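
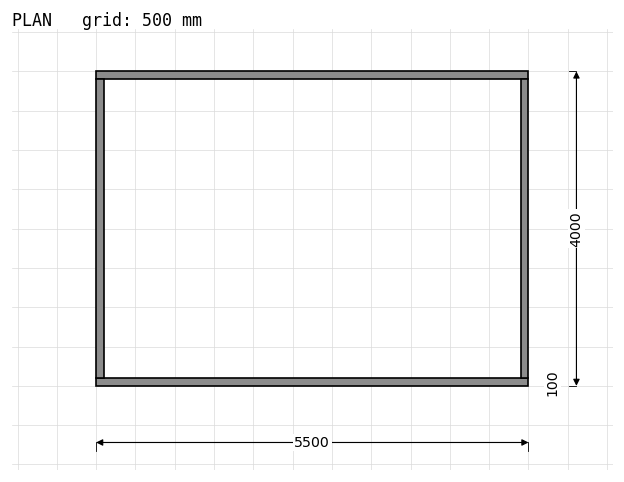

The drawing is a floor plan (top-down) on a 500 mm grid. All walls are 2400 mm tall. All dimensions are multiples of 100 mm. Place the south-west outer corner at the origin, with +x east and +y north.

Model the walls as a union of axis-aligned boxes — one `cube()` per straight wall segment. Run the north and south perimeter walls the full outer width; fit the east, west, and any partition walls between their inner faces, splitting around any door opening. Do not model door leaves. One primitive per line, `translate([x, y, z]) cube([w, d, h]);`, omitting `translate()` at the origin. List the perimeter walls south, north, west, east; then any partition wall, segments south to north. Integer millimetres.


cube([5500, 100, 2400]);
translate([0, 3900, 0]) cube([5500, 100, 2400]);
translate([0, 100, 0]) cube([100, 3800, 2400]);
translate([5400, 100, 0]) cube([100, 3800, 2400]);


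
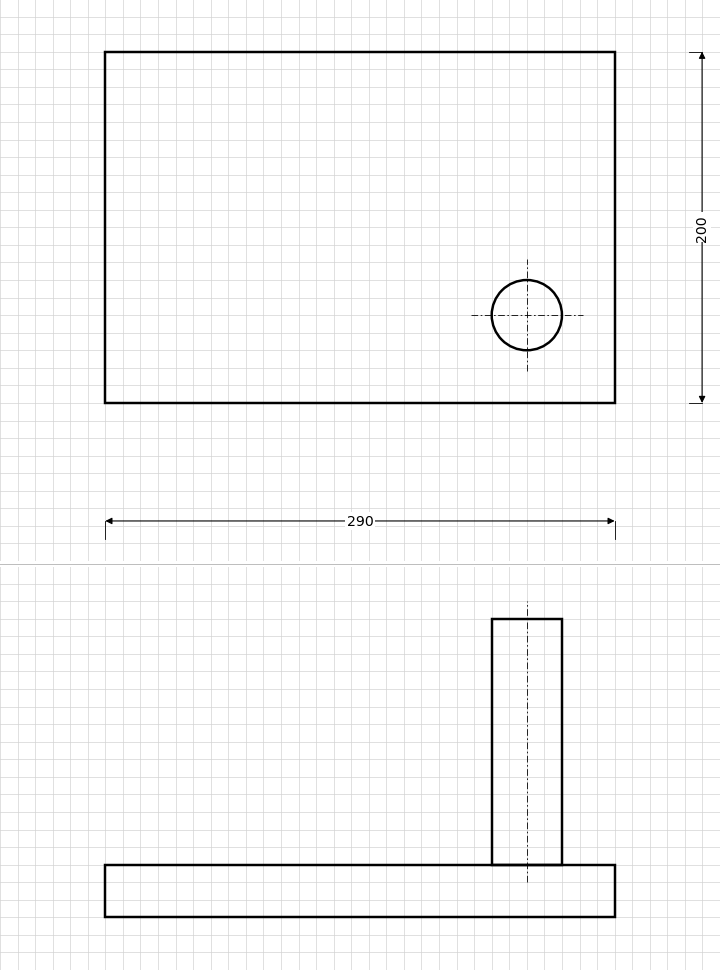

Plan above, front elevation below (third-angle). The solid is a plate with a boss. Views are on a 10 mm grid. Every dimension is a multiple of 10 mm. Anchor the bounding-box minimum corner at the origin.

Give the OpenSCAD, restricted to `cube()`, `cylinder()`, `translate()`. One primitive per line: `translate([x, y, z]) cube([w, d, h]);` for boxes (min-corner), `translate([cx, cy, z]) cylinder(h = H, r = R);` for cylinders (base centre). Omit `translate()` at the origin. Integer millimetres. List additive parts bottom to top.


cube([290, 200, 30]);
translate([240, 50, 30]) cylinder(h = 140, r = 20);


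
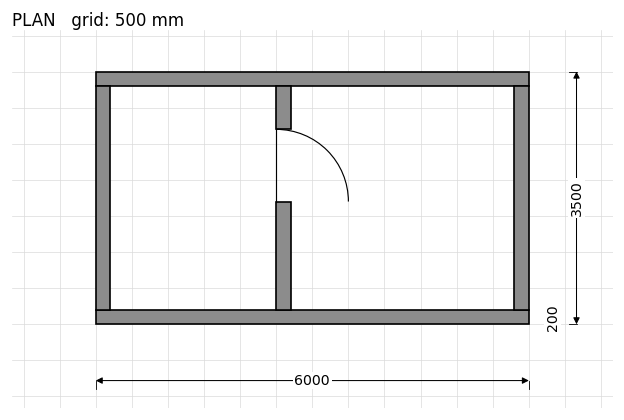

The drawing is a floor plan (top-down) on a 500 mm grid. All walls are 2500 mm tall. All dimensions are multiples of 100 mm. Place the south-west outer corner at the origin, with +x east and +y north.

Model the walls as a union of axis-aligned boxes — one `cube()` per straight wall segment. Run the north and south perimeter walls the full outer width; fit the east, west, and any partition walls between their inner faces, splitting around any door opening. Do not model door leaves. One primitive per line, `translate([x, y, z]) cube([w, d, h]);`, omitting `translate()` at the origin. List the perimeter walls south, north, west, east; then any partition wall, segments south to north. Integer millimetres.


cube([6000, 200, 2500]);
translate([0, 3300, 0]) cube([6000, 200, 2500]);
translate([0, 200, 0]) cube([200, 3100, 2500]);
translate([5800, 200, 0]) cube([200, 3100, 2500]);
translate([2500, 200, 0]) cube([200, 1500, 2500]);
translate([2500, 2700, 0]) cube([200, 600, 2500]);


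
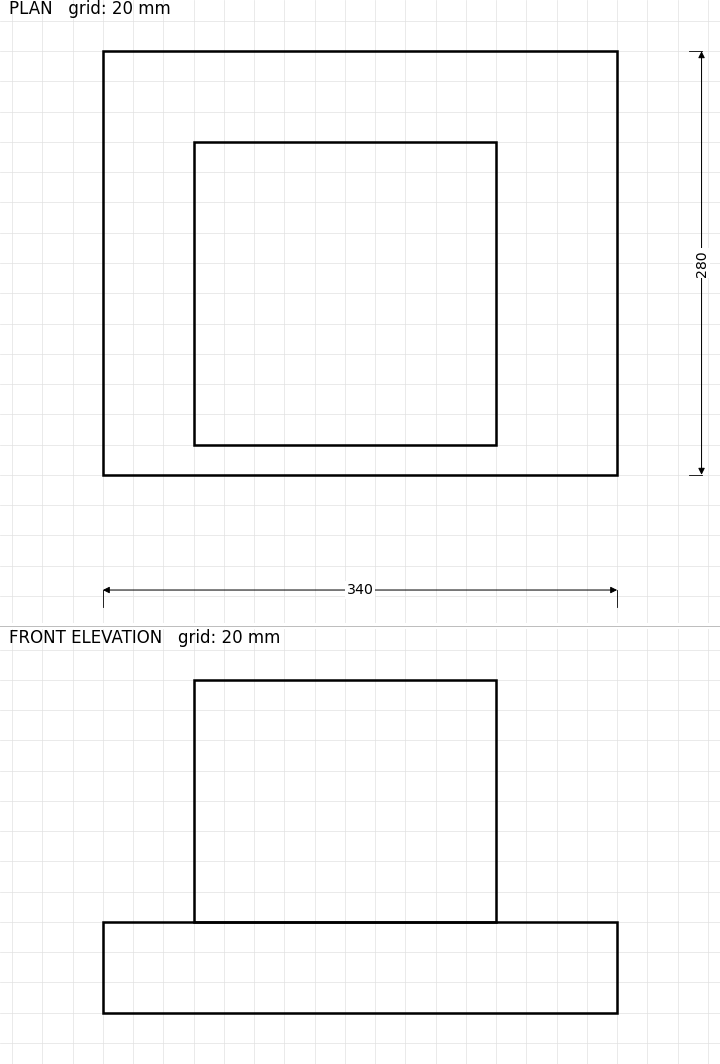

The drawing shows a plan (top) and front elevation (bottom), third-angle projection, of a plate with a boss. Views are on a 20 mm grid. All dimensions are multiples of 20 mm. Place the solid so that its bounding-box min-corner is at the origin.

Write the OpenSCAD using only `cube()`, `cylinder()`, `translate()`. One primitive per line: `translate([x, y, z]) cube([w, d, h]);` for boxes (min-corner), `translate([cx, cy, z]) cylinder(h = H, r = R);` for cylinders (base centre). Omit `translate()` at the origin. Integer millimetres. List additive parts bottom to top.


cube([340, 280, 60]);
translate([60, 20, 60]) cube([200, 200, 160]);


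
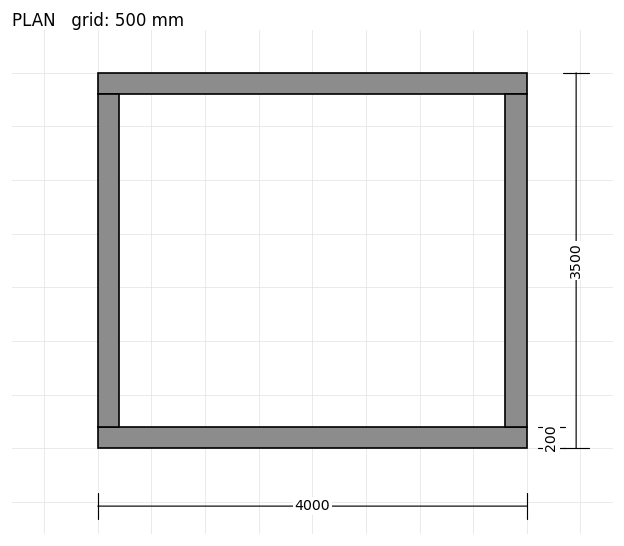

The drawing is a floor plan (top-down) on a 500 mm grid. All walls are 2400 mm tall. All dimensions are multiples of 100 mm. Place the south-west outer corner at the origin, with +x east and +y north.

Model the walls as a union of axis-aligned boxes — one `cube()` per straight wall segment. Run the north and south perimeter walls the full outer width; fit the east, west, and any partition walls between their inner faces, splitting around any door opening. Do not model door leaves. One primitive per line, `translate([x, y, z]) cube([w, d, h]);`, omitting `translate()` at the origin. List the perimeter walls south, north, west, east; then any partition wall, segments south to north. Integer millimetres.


cube([4000, 200, 2400]);
translate([0, 3300, 0]) cube([4000, 200, 2400]);
translate([0, 200, 0]) cube([200, 3100, 2400]);
translate([3800, 200, 0]) cube([200, 3100, 2400]);


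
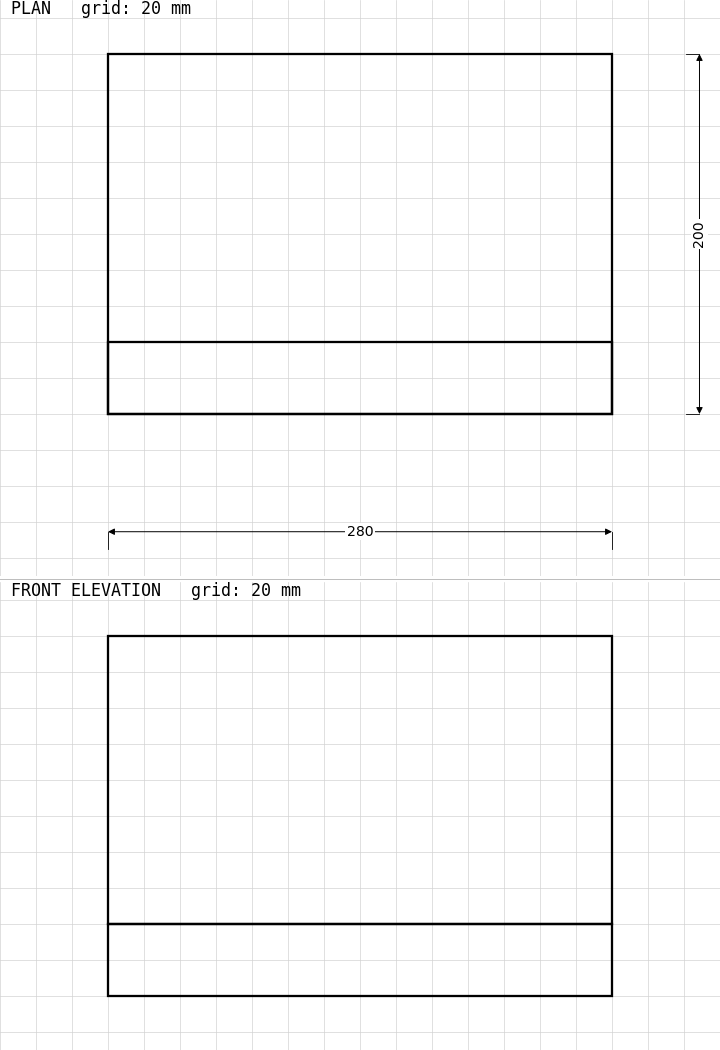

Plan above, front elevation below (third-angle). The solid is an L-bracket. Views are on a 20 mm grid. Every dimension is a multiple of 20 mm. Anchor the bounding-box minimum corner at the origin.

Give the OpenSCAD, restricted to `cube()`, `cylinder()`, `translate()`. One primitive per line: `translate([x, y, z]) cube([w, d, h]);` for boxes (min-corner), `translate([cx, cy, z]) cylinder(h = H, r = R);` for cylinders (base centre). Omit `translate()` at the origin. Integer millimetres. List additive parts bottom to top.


cube([280, 200, 40]);
translate([0, 0, 40]) cube([280, 40, 160]);


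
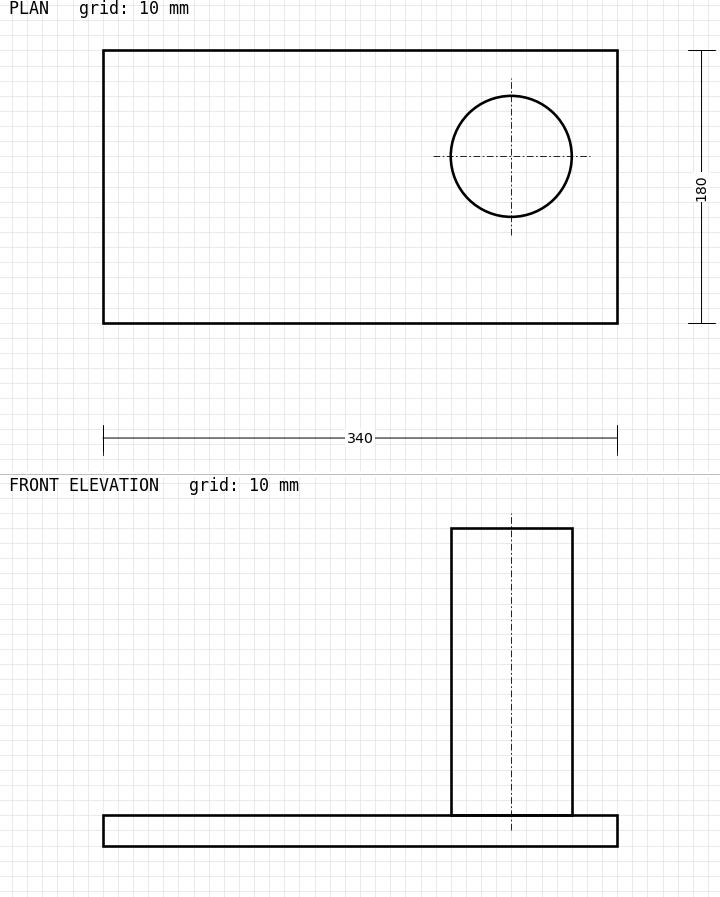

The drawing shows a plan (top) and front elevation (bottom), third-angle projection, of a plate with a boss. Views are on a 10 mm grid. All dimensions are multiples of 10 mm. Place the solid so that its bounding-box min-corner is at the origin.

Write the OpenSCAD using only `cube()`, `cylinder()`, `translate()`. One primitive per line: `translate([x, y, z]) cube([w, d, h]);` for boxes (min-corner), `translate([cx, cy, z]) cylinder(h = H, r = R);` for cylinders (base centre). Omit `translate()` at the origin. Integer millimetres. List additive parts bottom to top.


cube([340, 180, 20]);
translate([270, 110, 20]) cylinder(h = 190, r = 40);


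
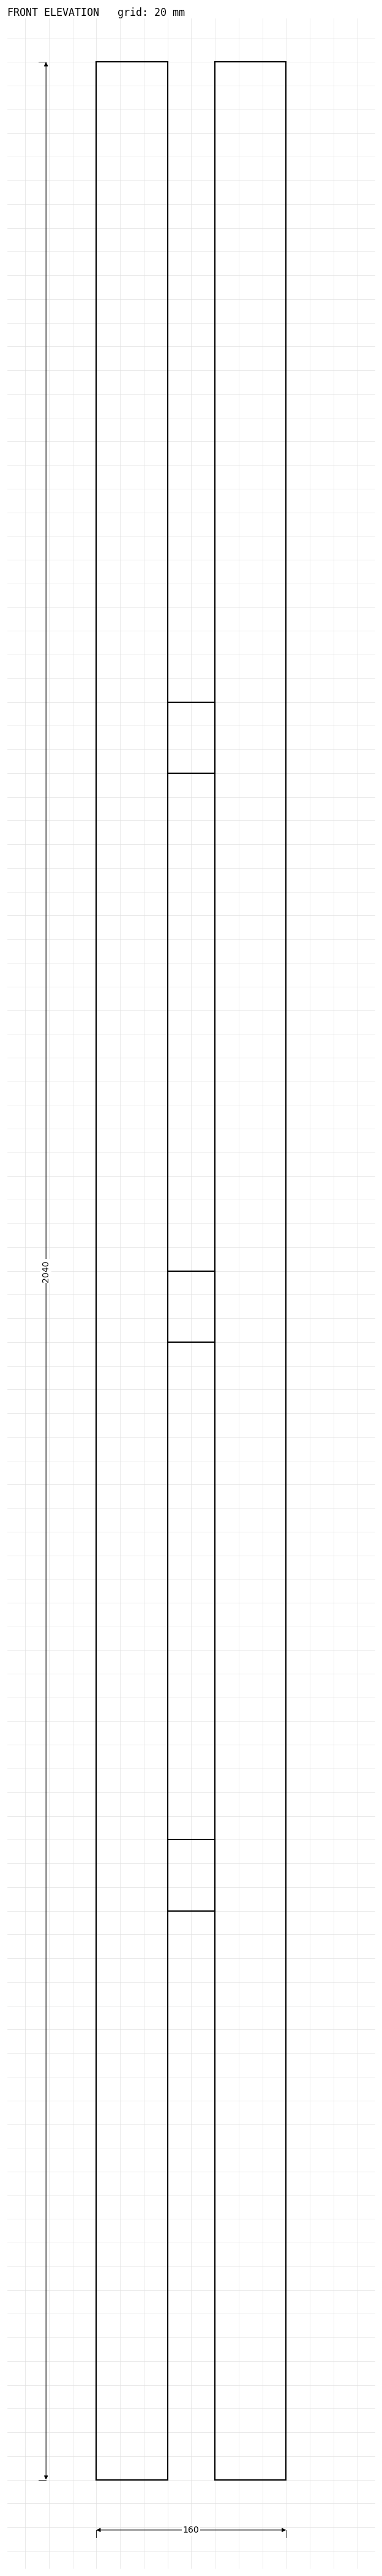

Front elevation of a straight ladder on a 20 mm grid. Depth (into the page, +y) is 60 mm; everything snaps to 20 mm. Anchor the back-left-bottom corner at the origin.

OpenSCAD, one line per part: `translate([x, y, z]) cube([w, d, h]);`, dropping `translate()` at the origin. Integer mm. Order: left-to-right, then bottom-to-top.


cube([60, 60, 2040]);
translate([60, 0, 480]) cube([40, 60, 60]);
translate([60, 0, 960]) cube([40, 60, 60]);
translate([60, 0, 1440]) cube([40, 60, 60]);
translate([100, 0, 0]) cube([60, 60, 2040]);


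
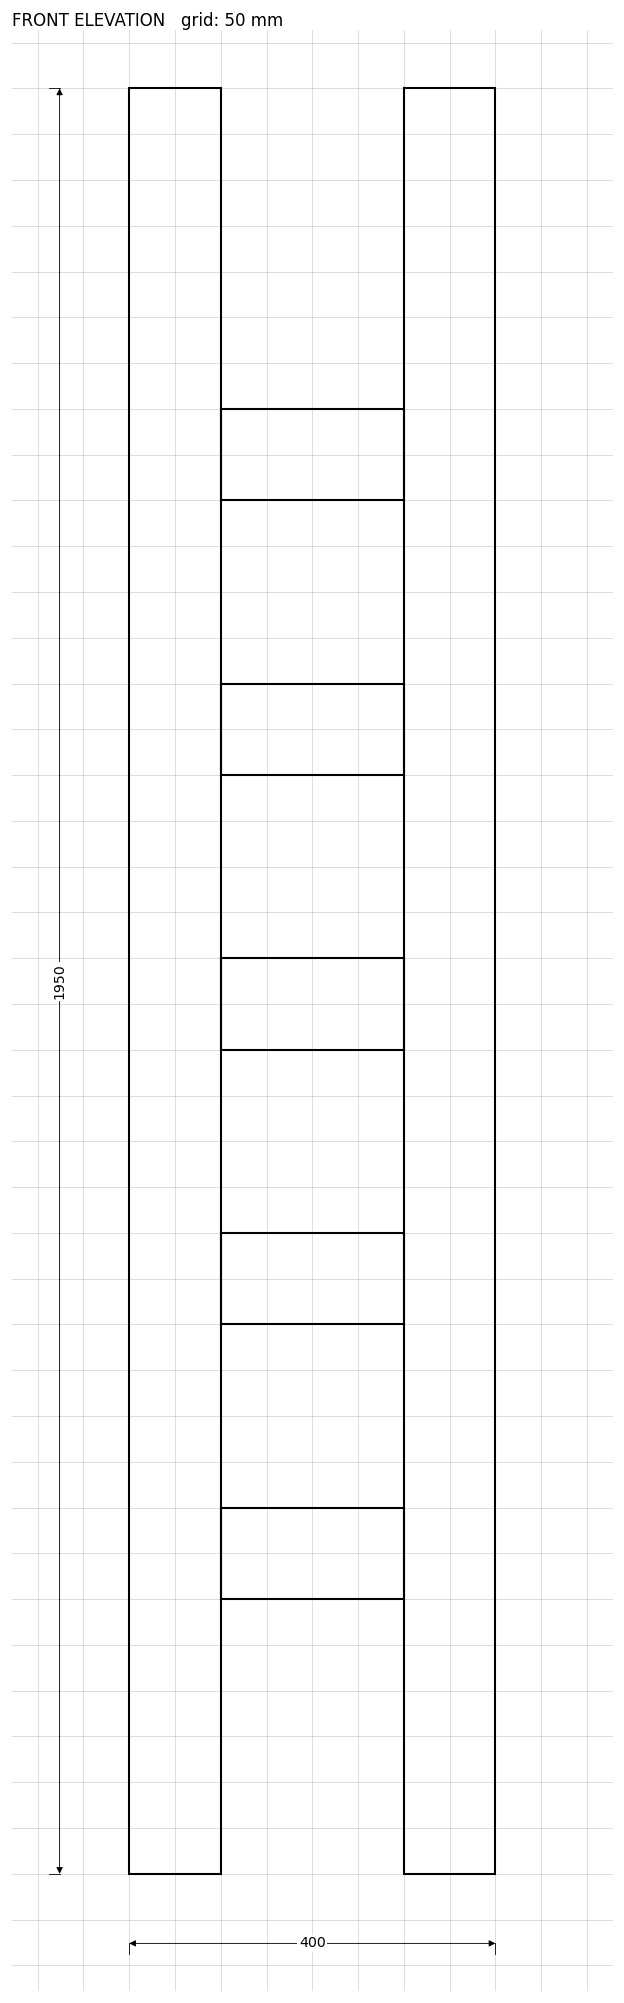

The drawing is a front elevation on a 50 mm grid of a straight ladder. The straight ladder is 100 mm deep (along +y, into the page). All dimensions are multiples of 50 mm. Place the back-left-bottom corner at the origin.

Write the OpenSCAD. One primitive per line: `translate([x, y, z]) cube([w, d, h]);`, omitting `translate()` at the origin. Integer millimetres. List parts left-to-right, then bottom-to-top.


cube([100, 100, 1950]);
translate([100, 0, 300]) cube([200, 100, 100]);
translate([100, 0, 600]) cube([200, 100, 100]);
translate([100, 0, 900]) cube([200, 100, 100]);
translate([100, 0, 1200]) cube([200, 100, 100]);
translate([100, 0, 1500]) cube([200, 100, 100]);
translate([300, 0, 0]) cube([100, 100, 1950]);


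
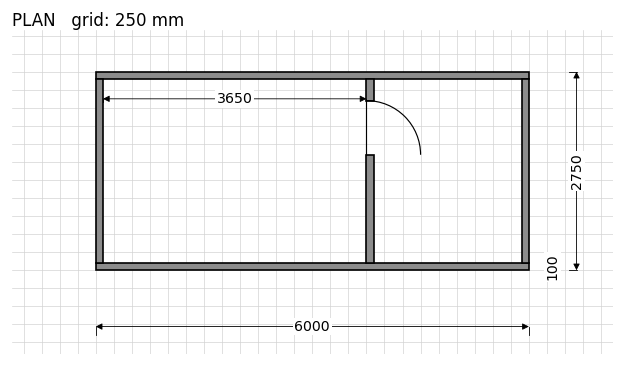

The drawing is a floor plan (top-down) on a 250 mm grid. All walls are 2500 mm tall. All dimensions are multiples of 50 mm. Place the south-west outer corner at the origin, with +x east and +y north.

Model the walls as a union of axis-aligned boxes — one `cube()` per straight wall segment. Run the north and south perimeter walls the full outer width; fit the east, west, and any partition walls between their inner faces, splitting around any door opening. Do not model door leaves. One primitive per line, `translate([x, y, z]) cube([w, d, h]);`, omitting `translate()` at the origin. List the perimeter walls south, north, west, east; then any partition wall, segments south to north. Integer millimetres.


cube([6000, 100, 2500]);
translate([0, 2650, 0]) cube([6000, 100, 2500]);
translate([0, 100, 0]) cube([100, 2550, 2500]);
translate([5900, 100, 0]) cube([100, 2550, 2500]);
translate([3750, 100, 0]) cube([100, 1500, 2500]);
translate([3750, 2350, 0]) cube([100, 300, 2500]);


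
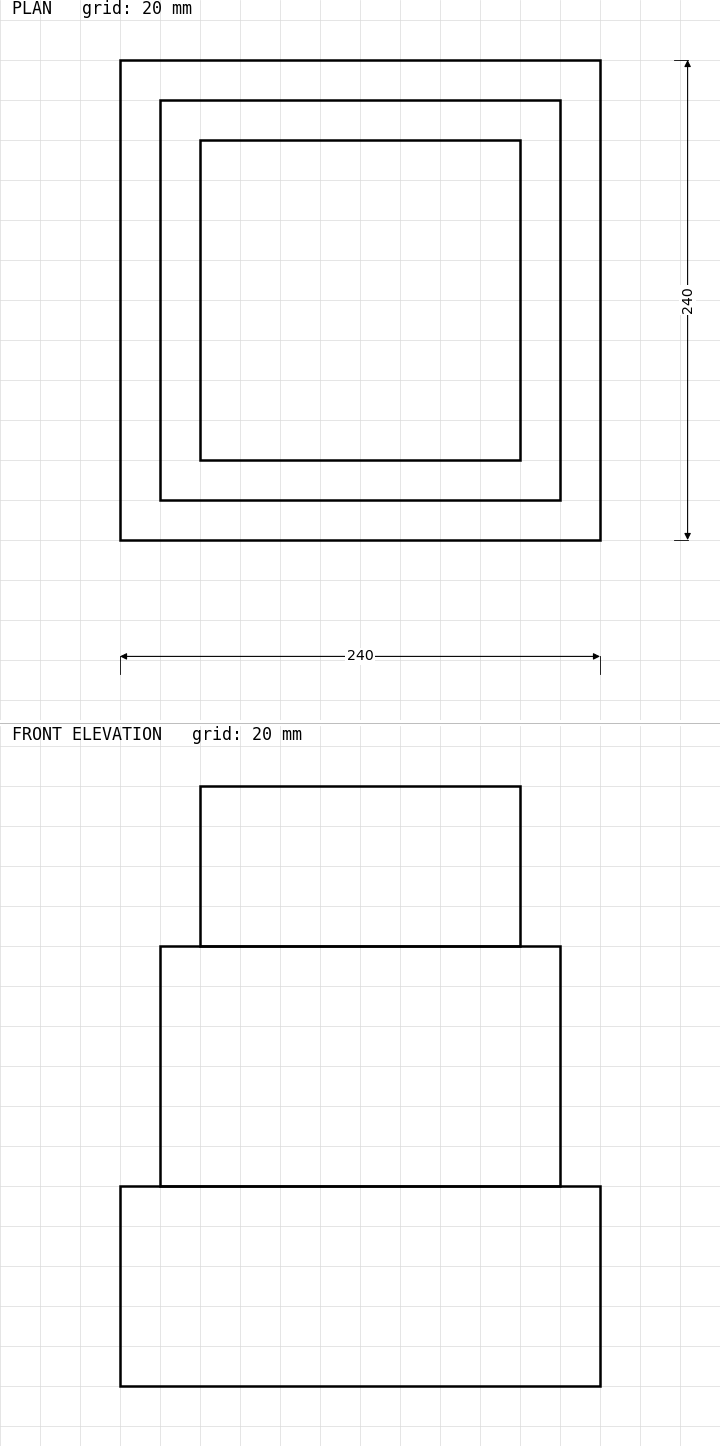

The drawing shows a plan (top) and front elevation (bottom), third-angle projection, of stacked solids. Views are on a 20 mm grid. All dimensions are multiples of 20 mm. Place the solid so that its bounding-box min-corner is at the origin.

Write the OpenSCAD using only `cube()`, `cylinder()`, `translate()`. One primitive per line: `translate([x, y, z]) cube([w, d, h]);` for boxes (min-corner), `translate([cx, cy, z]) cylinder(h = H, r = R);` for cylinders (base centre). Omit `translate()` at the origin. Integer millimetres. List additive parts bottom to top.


cube([240, 240, 100]);
translate([20, 20, 100]) cube([200, 200, 120]);
translate([40, 40, 220]) cube([160, 160, 80]);


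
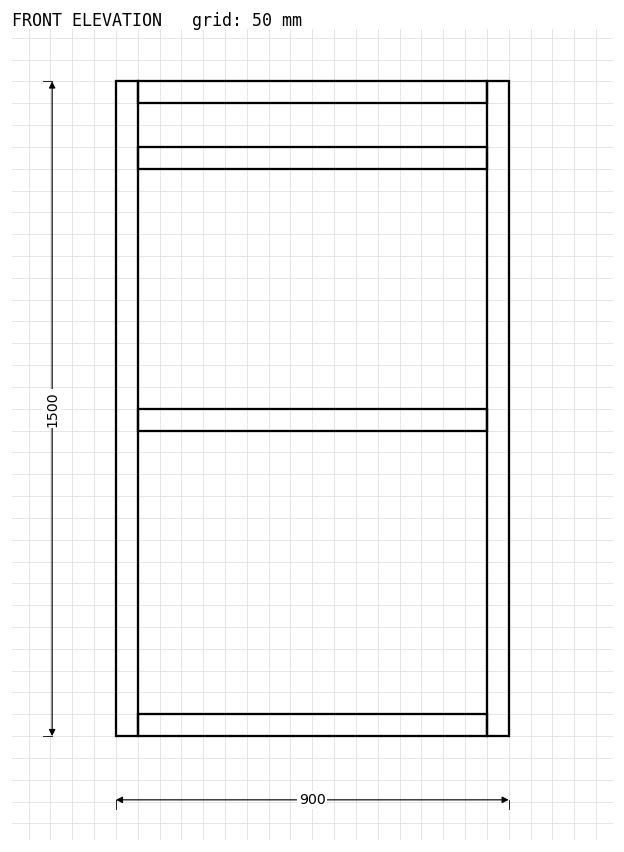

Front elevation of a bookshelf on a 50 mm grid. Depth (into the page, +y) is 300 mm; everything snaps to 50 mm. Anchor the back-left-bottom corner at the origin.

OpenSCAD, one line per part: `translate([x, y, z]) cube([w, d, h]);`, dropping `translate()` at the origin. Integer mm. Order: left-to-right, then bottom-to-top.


cube([50, 300, 1500]);
translate([50, 0, 0]) cube([800, 300, 50]);
translate([50, 0, 700]) cube([800, 300, 50]);
translate([50, 0, 1300]) cube([800, 300, 50]);
translate([50, 0, 1450]) cube([800, 300, 50]);
translate([850, 0, 0]) cube([50, 300, 1500]);


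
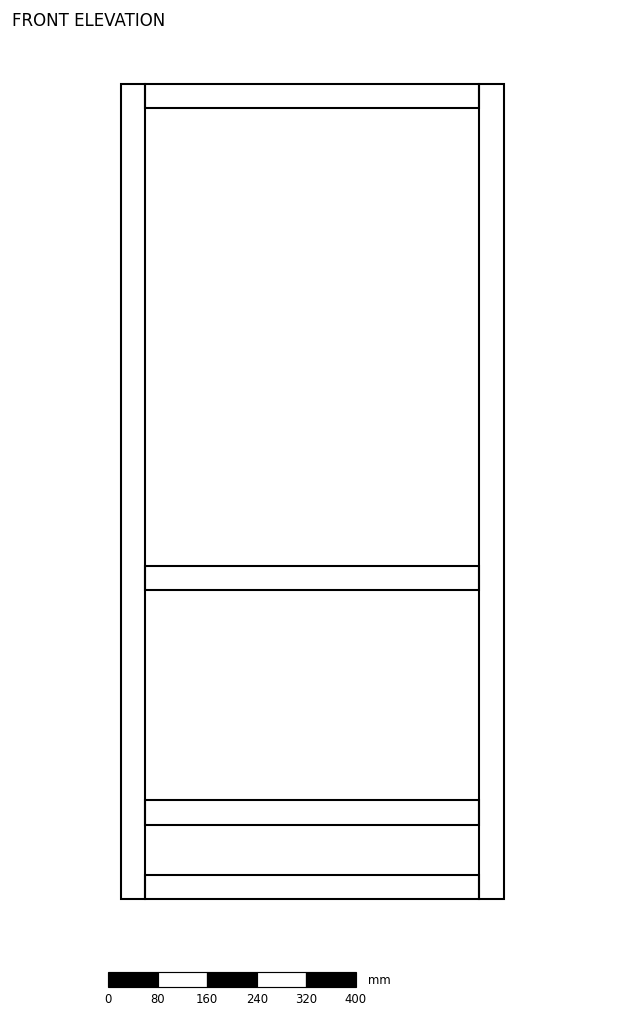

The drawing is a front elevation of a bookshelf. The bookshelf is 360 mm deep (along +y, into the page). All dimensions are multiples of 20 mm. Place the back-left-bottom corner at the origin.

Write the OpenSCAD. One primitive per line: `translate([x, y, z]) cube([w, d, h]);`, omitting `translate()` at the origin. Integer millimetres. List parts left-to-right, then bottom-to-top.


cube([40, 360, 1320]);
translate([40, 0, 0]) cube([540, 360, 40]);
translate([40, 0, 120]) cube([540, 360, 40]);
translate([40, 0, 500]) cube([540, 360, 40]);
translate([40, 0, 1280]) cube([540, 360, 40]);
translate([580, 0, 0]) cube([40, 360, 1320]);


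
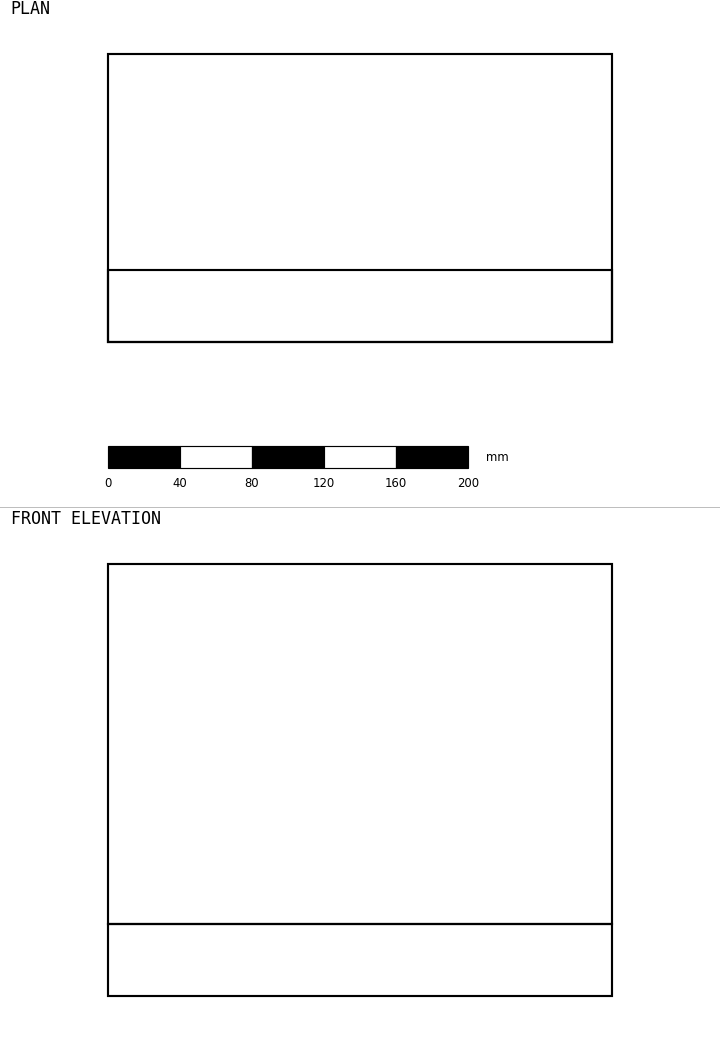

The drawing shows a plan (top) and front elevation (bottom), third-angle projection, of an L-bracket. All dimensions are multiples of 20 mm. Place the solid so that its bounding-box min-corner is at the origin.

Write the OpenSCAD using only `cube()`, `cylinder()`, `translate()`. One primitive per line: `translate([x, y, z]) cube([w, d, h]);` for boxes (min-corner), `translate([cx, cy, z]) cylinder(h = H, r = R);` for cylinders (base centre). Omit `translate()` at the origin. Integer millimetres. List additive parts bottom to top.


cube([280, 160, 40]);
translate([0, 0, 40]) cube([280, 40, 200]);


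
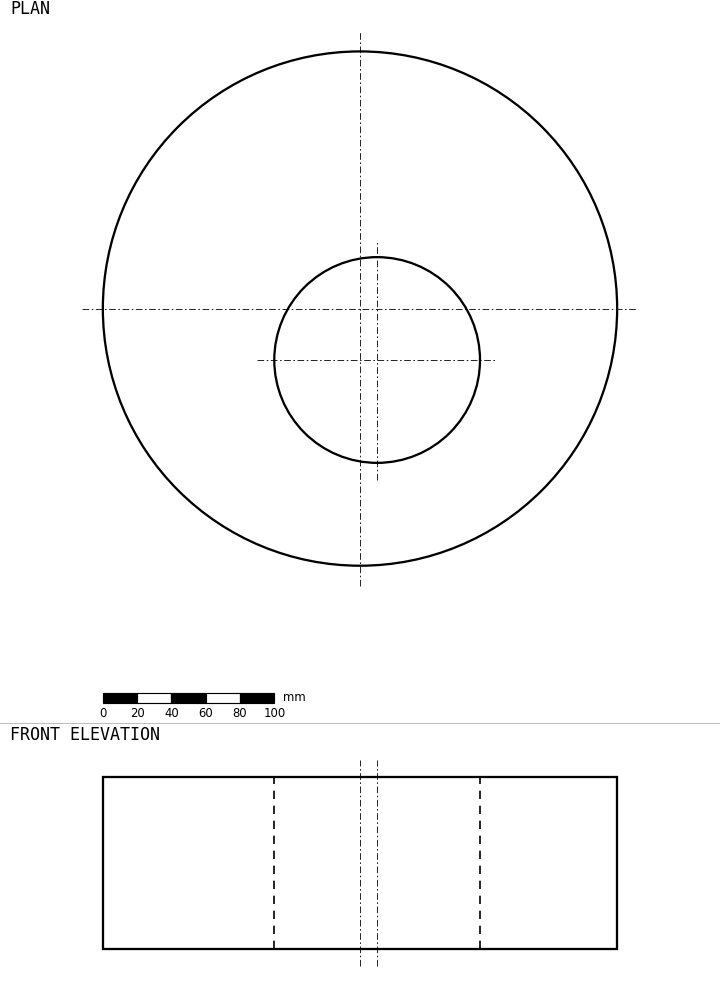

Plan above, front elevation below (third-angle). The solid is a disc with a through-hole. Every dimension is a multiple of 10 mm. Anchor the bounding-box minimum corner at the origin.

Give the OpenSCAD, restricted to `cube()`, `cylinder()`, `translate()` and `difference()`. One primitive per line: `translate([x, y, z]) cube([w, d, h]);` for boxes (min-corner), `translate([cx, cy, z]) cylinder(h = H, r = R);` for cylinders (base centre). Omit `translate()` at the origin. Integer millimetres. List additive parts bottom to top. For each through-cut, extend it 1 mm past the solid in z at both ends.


difference() {
  translate([150, 150, 0]) cylinder(h = 100, r = 150);
  translate([160, 120, -1]) cylinder(h = 102, r = 60);
}


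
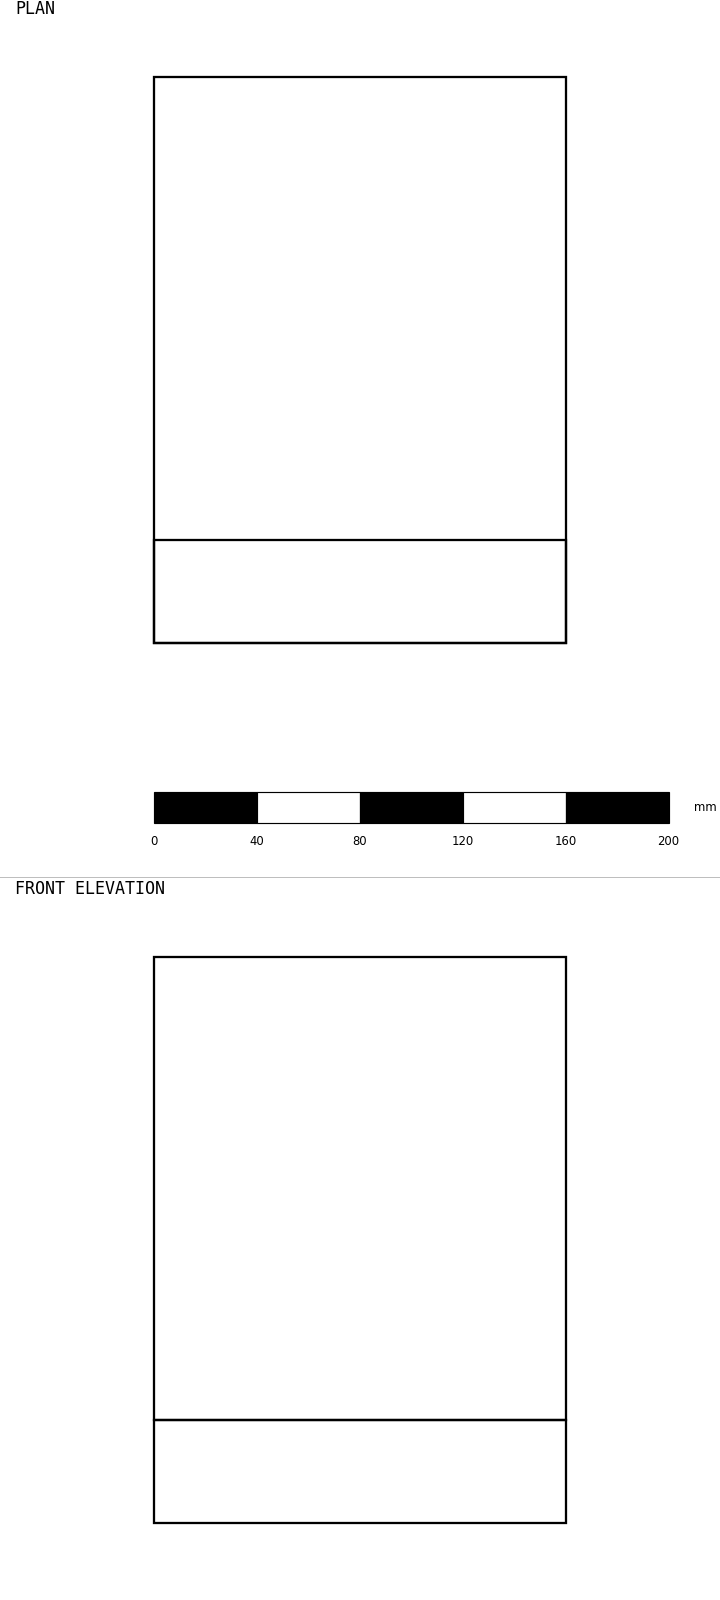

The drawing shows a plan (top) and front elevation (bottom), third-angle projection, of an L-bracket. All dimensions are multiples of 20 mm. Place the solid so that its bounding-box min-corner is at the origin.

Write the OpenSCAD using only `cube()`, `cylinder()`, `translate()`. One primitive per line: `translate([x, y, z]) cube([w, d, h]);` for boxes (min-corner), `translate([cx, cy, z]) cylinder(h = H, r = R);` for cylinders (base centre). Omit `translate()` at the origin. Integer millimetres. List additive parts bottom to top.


cube([160, 220, 40]);
translate([0, 0, 40]) cube([160, 40, 180]);


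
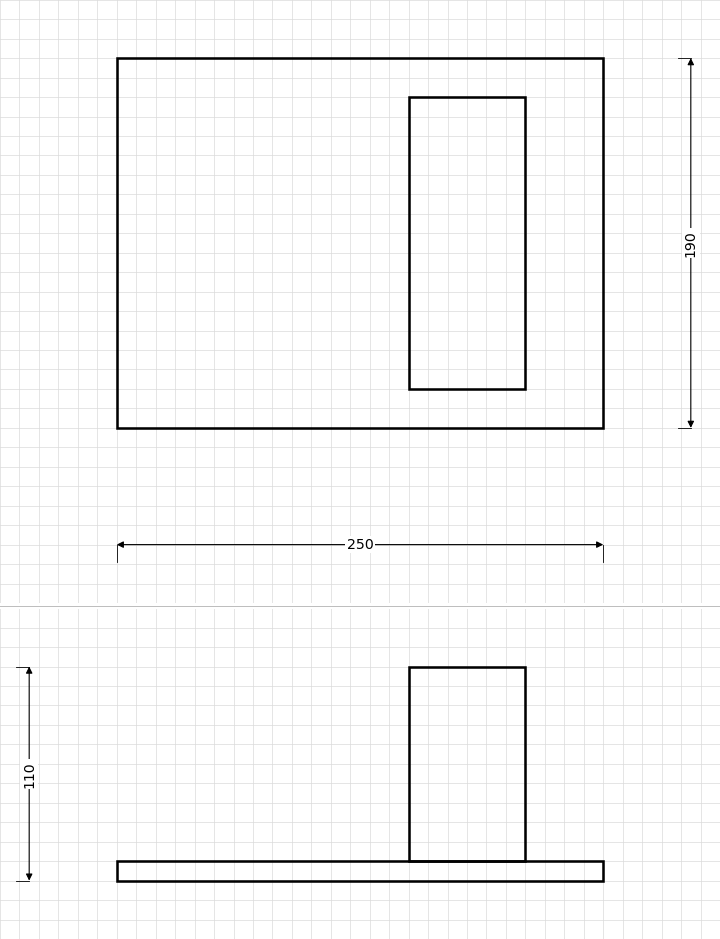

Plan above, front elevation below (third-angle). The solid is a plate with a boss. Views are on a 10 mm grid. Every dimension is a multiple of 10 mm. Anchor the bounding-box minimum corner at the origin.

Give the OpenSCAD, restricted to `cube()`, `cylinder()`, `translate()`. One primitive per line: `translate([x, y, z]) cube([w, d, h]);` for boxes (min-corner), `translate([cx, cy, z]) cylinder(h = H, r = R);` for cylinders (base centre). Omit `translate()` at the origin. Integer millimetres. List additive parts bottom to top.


cube([250, 190, 10]);
translate([150, 20, 10]) cube([60, 150, 100]);


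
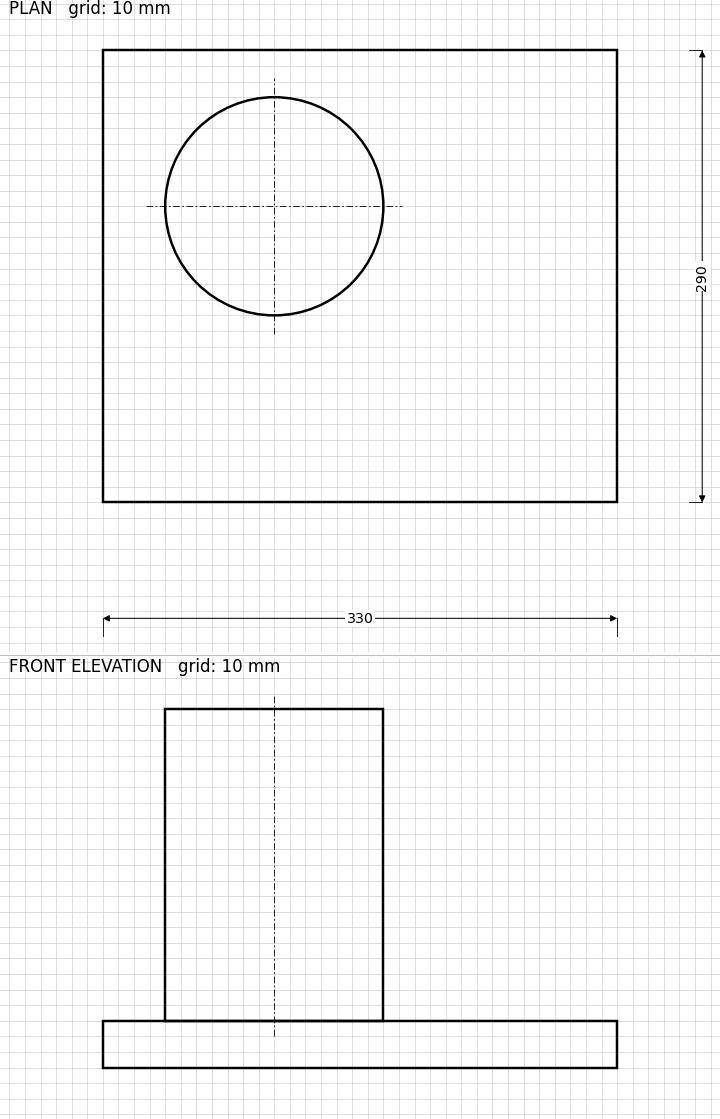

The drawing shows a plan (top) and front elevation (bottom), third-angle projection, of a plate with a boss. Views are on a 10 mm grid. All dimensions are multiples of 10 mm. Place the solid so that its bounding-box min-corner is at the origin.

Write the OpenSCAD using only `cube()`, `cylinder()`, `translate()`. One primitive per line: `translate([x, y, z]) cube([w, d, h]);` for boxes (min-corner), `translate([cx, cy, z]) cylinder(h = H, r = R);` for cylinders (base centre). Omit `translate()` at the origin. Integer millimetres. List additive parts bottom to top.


cube([330, 290, 30]);
translate([110, 190, 30]) cylinder(h = 200, r = 70);


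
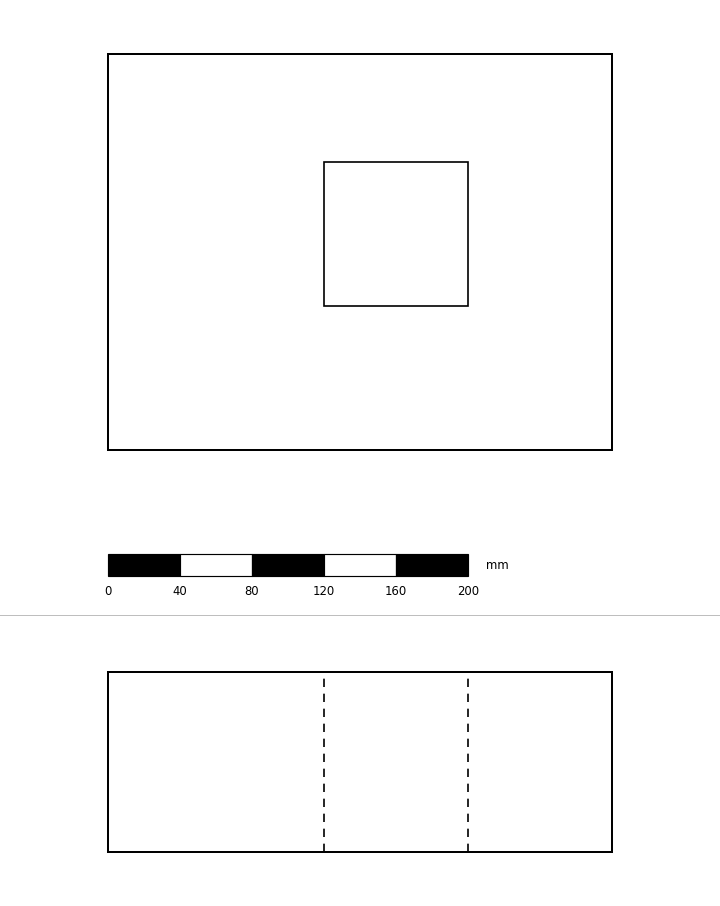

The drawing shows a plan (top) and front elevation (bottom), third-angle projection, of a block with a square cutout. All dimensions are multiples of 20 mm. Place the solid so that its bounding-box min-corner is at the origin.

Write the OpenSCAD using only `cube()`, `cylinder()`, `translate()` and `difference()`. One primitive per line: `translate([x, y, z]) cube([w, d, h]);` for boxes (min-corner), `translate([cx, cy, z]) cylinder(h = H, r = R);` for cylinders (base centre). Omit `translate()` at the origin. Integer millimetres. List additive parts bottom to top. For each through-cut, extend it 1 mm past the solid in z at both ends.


difference() {
  cube([280, 220, 100]);
  translate([120, 80, -1]) cube([80, 80, 102]);
}


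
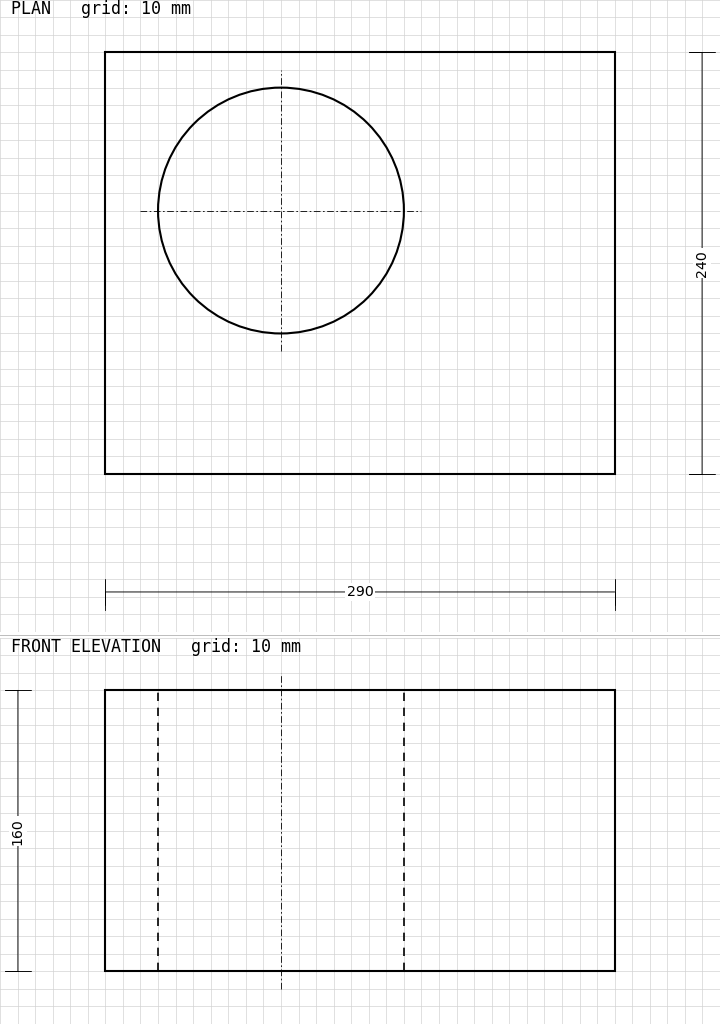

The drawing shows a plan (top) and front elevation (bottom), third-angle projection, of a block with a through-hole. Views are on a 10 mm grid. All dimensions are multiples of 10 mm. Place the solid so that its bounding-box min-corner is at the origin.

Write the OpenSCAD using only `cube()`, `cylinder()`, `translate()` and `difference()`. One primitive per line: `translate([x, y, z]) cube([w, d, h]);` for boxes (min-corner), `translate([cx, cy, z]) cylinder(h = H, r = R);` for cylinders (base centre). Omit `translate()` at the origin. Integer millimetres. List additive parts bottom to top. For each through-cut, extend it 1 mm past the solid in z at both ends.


difference() {
  cube([290, 240, 160]);
  translate([100, 150, -1]) cylinder(h = 162, r = 70);
}


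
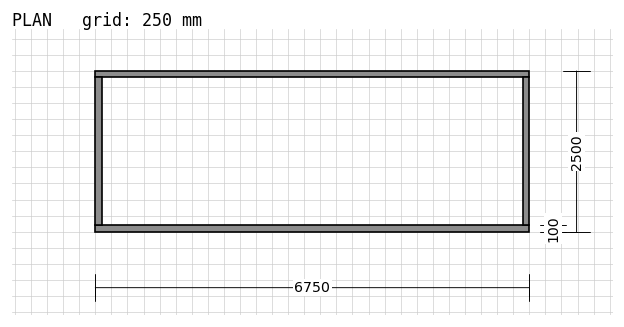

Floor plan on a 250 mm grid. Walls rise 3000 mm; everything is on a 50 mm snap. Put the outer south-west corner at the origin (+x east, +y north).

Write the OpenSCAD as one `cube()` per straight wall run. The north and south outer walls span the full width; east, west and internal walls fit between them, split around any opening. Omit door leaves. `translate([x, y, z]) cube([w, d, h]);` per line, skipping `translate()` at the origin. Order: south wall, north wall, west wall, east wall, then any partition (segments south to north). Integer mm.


cube([6750, 100, 3000]);
translate([0, 2400, 0]) cube([6750, 100, 3000]);
translate([0, 100, 0]) cube([100, 2300, 3000]);
translate([6650, 100, 0]) cube([100, 2300, 3000]);


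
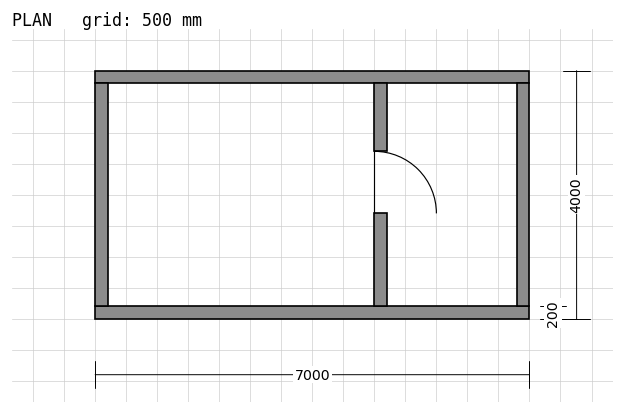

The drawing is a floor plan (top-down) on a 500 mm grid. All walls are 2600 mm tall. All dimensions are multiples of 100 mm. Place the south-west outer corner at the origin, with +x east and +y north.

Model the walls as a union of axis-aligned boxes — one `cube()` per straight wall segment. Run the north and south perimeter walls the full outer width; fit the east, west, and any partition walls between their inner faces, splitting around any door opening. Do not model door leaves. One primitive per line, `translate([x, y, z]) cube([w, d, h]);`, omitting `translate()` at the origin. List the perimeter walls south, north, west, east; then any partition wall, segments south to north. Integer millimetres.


cube([7000, 200, 2600]);
translate([0, 3800, 0]) cube([7000, 200, 2600]);
translate([0, 200, 0]) cube([200, 3600, 2600]);
translate([6800, 200, 0]) cube([200, 3600, 2600]);
translate([4500, 200, 0]) cube([200, 1500, 2600]);
translate([4500, 2700, 0]) cube([200, 1100, 2600]);


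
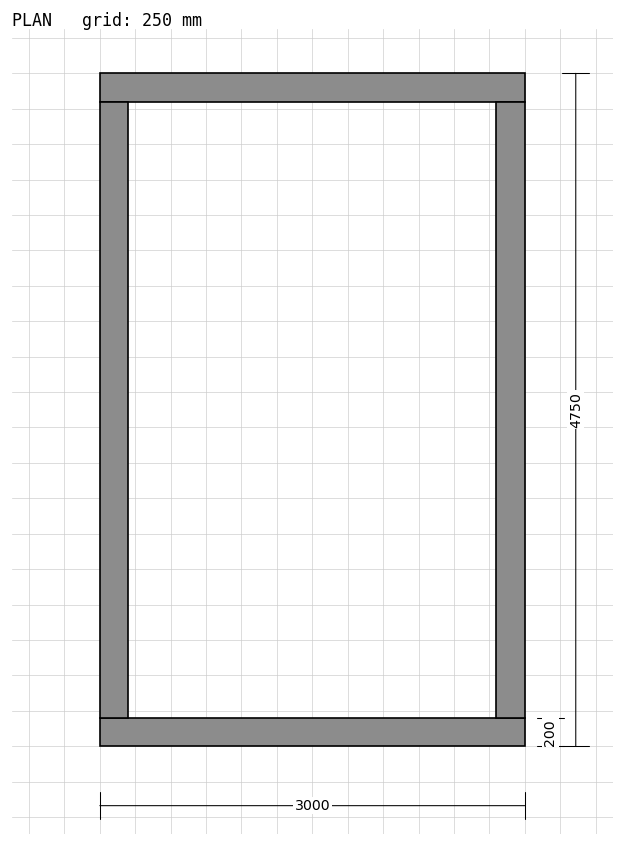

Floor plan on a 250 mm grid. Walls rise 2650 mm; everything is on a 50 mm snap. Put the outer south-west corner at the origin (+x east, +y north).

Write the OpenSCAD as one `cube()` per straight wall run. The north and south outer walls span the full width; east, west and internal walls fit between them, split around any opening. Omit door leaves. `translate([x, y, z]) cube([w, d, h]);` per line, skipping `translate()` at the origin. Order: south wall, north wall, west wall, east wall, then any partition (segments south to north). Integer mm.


cube([3000, 200, 2650]);
translate([0, 4550, 0]) cube([3000, 200, 2650]);
translate([0, 200, 0]) cube([200, 4350, 2650]);
translate([2800, 200, 0]) cube([200, 4350, 2650]);


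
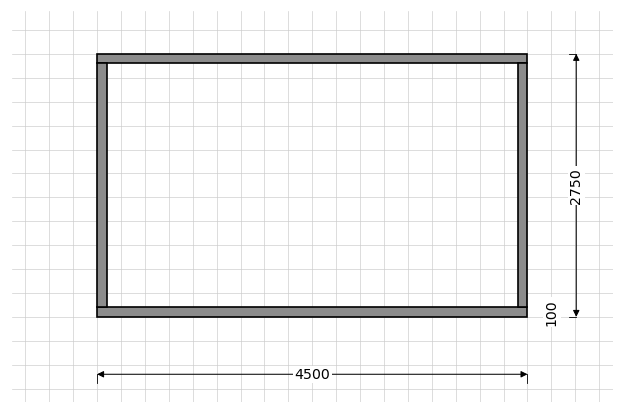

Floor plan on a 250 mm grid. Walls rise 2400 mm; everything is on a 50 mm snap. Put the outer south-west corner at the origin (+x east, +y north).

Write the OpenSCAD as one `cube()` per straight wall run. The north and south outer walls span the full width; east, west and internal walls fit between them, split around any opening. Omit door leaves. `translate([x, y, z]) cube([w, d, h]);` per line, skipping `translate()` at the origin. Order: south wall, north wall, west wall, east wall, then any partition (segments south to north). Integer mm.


cube([4500, 100, 2400]);
translate([0, 2650, 0]) cube([4500, 100, 2400]);
translate([0, 100, 0]) cube([100, 2550, 2400]);
translate([4400, 100, 0]) cube([100, 2550, 2400]);


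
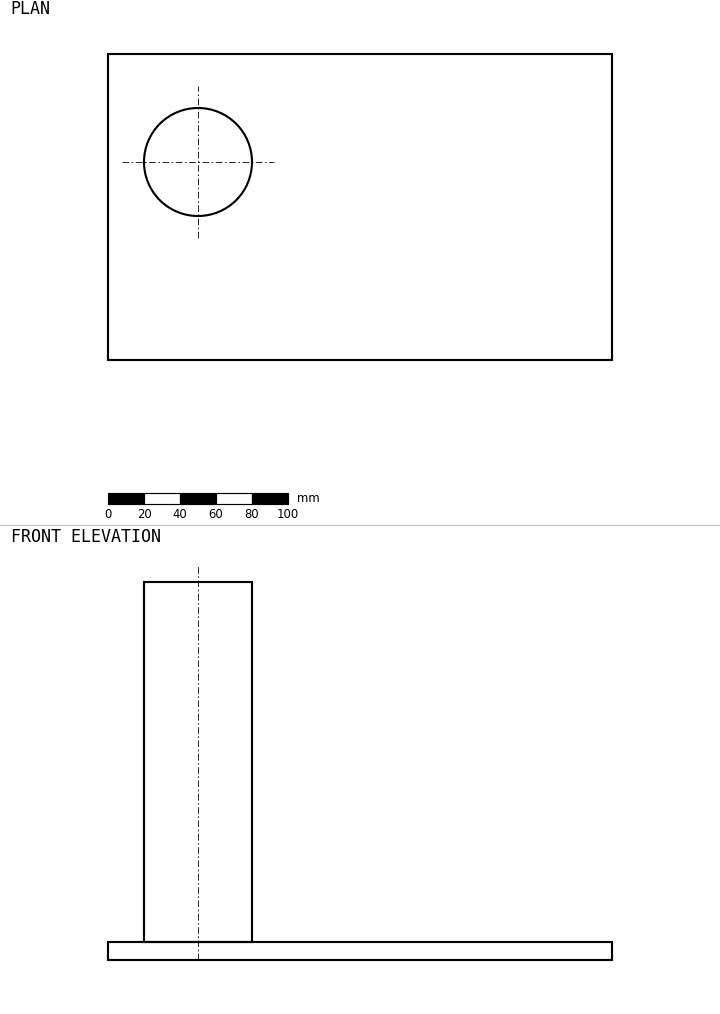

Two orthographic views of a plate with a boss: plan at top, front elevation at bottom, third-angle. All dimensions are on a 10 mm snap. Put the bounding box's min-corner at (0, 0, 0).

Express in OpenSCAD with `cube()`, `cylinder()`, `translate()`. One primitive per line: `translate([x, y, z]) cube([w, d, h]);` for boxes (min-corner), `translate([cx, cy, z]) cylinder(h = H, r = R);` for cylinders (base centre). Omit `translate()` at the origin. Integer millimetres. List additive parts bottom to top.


cube([280, 170, 10]);
translate([50, 110, 10]) cylinder(h = 200, r = 30);


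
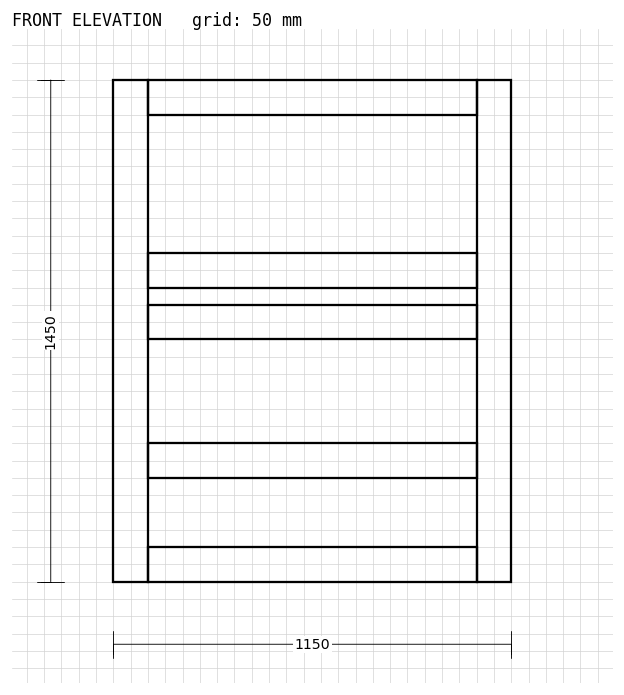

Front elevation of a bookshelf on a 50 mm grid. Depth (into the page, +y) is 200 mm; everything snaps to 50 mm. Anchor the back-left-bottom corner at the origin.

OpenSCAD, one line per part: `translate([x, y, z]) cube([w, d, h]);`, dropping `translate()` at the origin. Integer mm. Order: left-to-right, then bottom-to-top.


cube([100, 200, 1450]);
translate([100, 0, 0]) cube([950, 200, 100]);
translate([100, 0, 300]) cube([950, 200, 100]);
translate([100, 0, 700]) cube([950, 200, 100]);
translate([100, 0, 850]) cube([950, 200, 100]);
translate([100, 0, 1350]) cube([950, 200, 100]);
translate([1050, 0, 0]) cube([100, 200, 1450]);


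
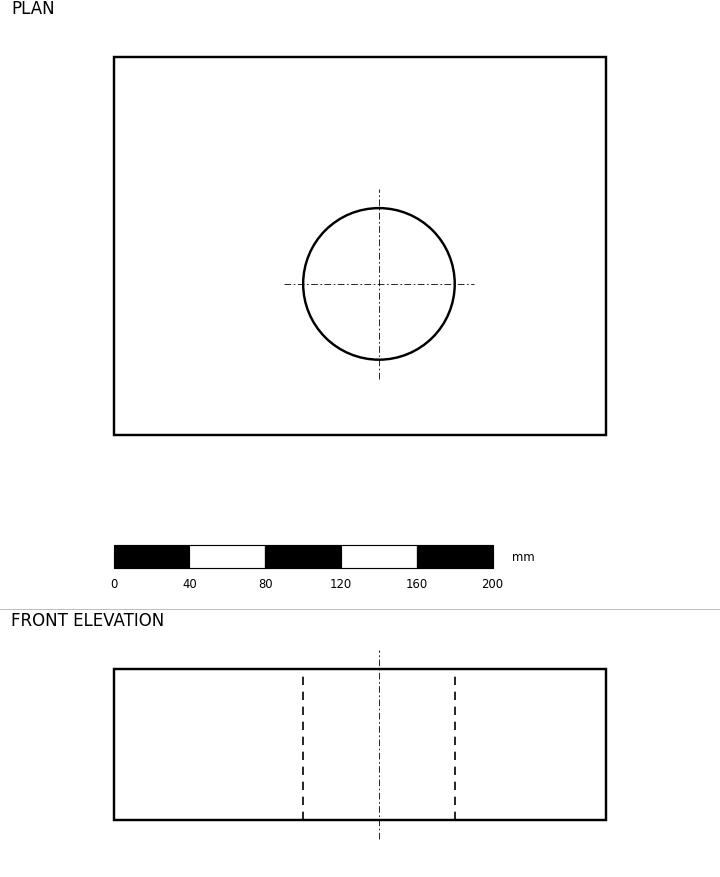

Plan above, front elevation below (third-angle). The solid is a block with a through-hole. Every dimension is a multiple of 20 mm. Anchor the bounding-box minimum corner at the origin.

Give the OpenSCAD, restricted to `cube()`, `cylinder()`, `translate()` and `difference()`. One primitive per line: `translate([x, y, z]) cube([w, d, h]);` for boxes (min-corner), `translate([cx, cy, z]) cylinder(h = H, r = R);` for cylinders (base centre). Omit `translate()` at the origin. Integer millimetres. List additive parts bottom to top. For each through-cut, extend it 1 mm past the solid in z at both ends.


difference() {
  cube([260, 200, 80]);
  translate([140, 80, -1]) cylinder(h = 82, r = 40);
}


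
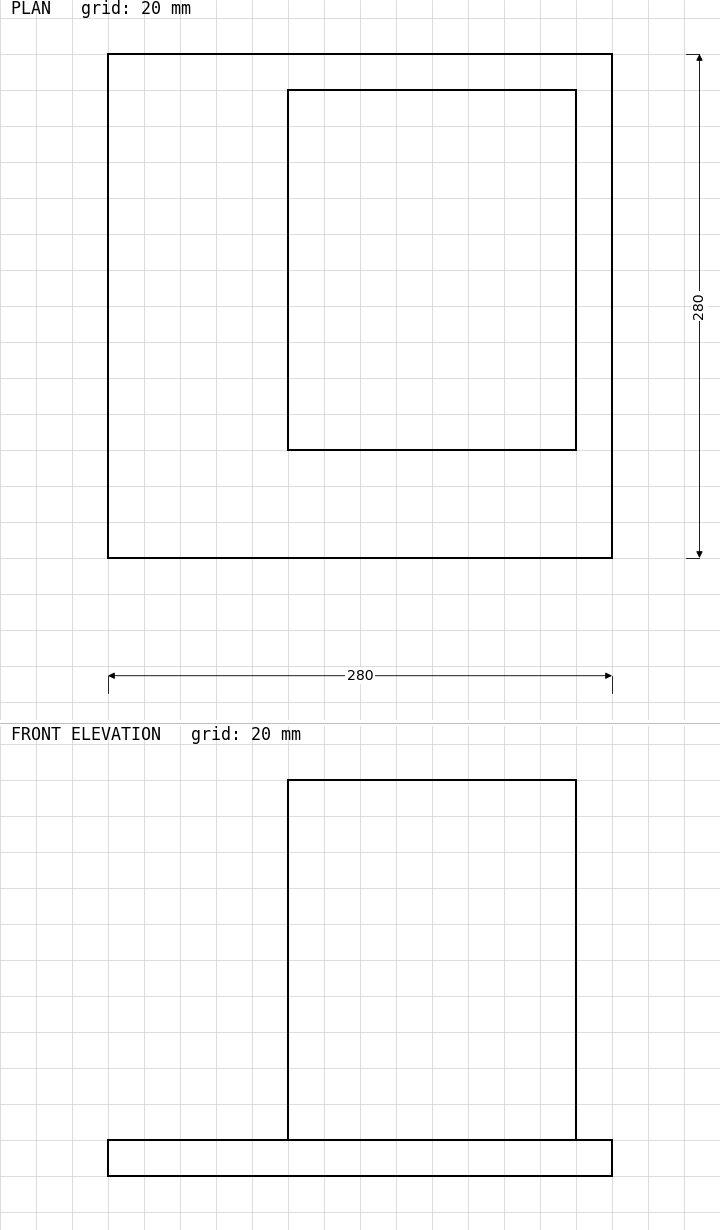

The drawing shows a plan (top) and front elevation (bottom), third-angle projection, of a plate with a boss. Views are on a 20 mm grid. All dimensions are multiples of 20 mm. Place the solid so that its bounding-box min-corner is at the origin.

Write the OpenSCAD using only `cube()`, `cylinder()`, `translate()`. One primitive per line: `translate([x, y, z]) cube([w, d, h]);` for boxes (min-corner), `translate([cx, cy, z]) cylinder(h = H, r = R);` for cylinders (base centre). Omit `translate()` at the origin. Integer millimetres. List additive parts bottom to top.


cube([280, 280, 20]);
translate([100, 60, 20]) cube([160, 200, 200]);


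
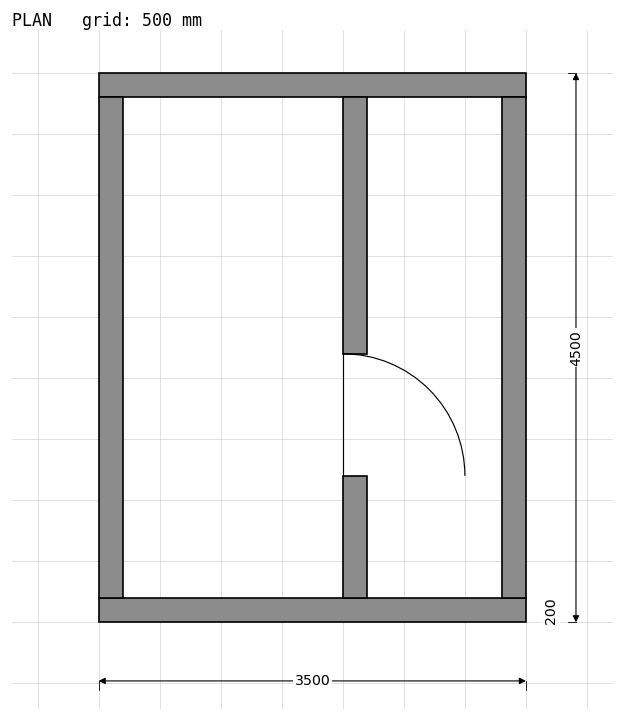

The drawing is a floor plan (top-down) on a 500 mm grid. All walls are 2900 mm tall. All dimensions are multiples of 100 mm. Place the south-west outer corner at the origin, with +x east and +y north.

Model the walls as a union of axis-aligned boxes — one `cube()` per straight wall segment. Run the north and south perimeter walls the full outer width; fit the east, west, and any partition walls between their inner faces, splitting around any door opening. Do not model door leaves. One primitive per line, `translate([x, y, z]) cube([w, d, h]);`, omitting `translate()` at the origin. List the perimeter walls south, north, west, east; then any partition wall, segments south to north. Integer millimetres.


cube([3500, 200, 2900]);
translate([0, 4300, 0]) cube([3500, 200, 2900]);
translate([0, 200, 0]) cube([200, 4100, 2900]);
translate([3300, 200, 0]) cube([200, 4100, 2900]);
translate([2000, 200, 0]) cube([200, 1000, 2900]);
translate([2000, 2200, 0]) cube([200, 2100, 2900]);


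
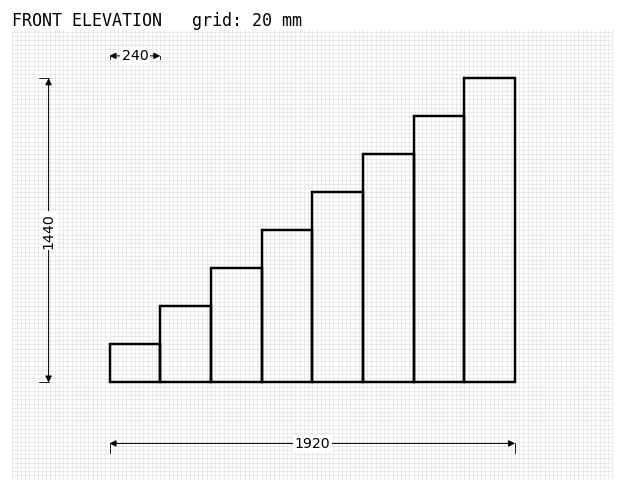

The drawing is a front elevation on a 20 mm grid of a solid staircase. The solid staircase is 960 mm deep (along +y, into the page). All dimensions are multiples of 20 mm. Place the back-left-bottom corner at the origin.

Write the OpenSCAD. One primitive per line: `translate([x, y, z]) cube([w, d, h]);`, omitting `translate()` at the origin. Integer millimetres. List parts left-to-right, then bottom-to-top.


cube([240, 960, 180]);
translate([240, 0, 0]) cube([240, 960, 360]);
translate([480, 0, 0]) cube([240, 960, 540]);
translate([720, 0, 0]) cube([240, 960, 720]);
translate([960, 0, 0]) cube([240, 960, 900]);
translate([1200, 0, 0]) cube([240, 960, 1080]);
translate([1440, 0, 0]) cube([240, 960, 1260]);
translate([1680, 0, 0]) cube([240, 960, 1440]);


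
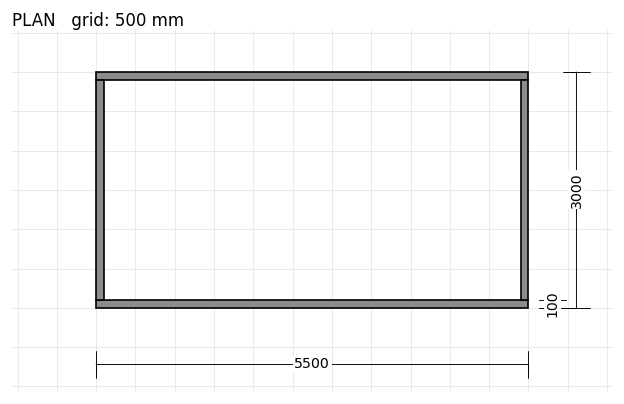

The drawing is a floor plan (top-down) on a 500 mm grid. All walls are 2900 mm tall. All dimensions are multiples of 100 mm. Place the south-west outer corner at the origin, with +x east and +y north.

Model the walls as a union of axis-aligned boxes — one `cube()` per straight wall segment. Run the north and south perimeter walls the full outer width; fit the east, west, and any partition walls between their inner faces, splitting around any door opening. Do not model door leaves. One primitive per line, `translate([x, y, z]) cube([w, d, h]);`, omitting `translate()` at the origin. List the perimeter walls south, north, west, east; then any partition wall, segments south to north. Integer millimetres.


cube([5500, 100, 2900]);
translate([0, 2900, 0]) cube([5500, 100, 2900]);
translate([0, 100, 0]) cube([100, 2800, 2900]);
translate([5400, 100, 0]) cube([100, 2800, 2900]);


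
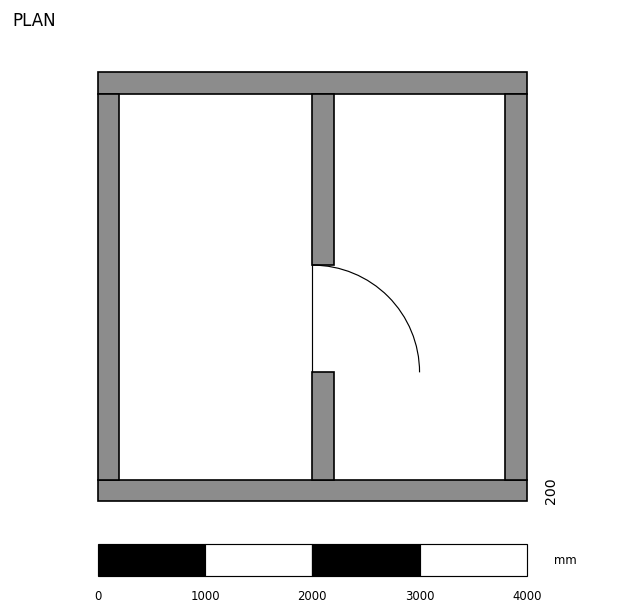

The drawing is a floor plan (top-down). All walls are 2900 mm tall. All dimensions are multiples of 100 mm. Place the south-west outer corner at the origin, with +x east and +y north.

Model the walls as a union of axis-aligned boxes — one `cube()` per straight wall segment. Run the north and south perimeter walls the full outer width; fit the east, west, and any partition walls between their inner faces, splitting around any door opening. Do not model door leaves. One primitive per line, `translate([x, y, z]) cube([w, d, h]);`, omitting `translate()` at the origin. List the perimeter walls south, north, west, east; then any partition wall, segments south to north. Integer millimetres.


cube([4000, 200, 2900]);
translate([0, 3800, 0]) cube([4000, 200, 2900]);
translate([0, 200, 0]) cube([200, 3600, 2900]);
translate([3800, 200, 0]) cube([200, 3600, 2900]);
translate([2000, 200, 0]) cube([200, 1000, 2900]);
translate([2000, 2200, 0]) cube([200, 1600, 2900]);


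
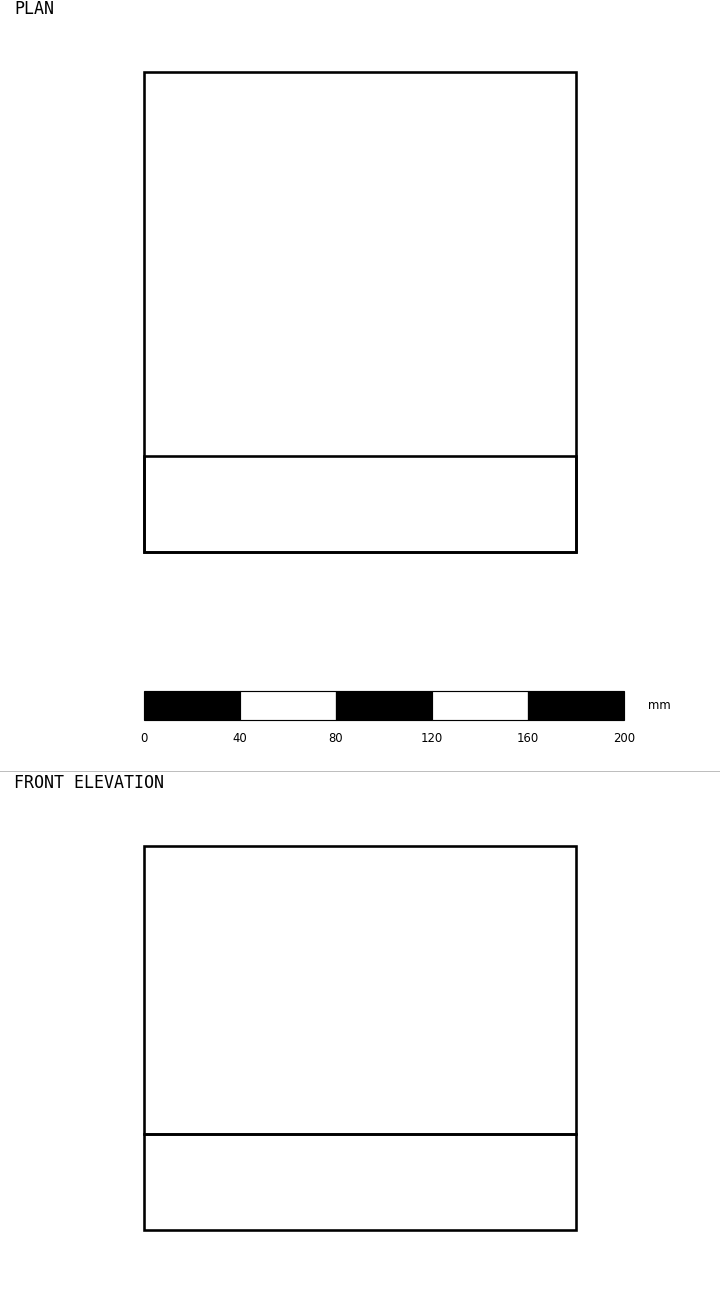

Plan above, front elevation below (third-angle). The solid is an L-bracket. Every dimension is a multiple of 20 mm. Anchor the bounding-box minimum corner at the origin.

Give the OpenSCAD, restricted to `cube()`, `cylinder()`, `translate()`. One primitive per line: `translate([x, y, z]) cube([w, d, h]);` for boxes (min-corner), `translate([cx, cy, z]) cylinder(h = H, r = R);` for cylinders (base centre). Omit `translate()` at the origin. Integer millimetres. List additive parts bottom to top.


cube([180, 200, 40]);
translate([0, 0, 40]) cube([180, 40, 120]);


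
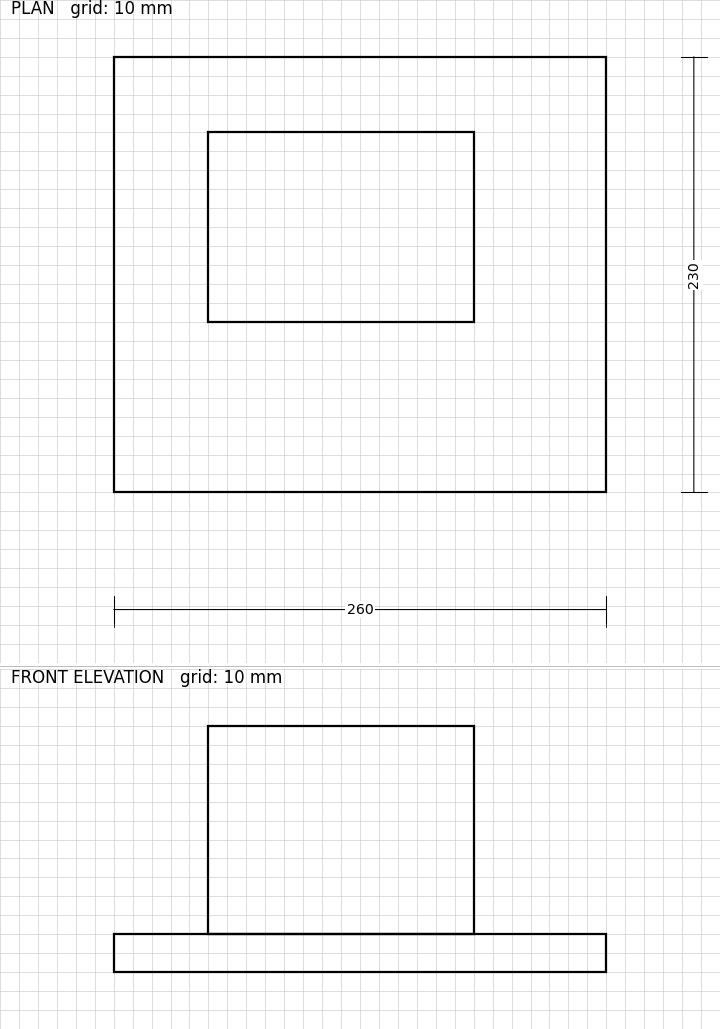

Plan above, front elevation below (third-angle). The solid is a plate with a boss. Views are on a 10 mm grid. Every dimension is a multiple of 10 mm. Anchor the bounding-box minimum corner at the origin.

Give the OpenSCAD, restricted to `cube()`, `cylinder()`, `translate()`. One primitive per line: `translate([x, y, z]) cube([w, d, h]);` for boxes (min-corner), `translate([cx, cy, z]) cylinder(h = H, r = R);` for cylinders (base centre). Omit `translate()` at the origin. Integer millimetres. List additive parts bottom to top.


cube([260, 230, 20]);
translate([50, 90, 20]) cube([140, 100, 110]);


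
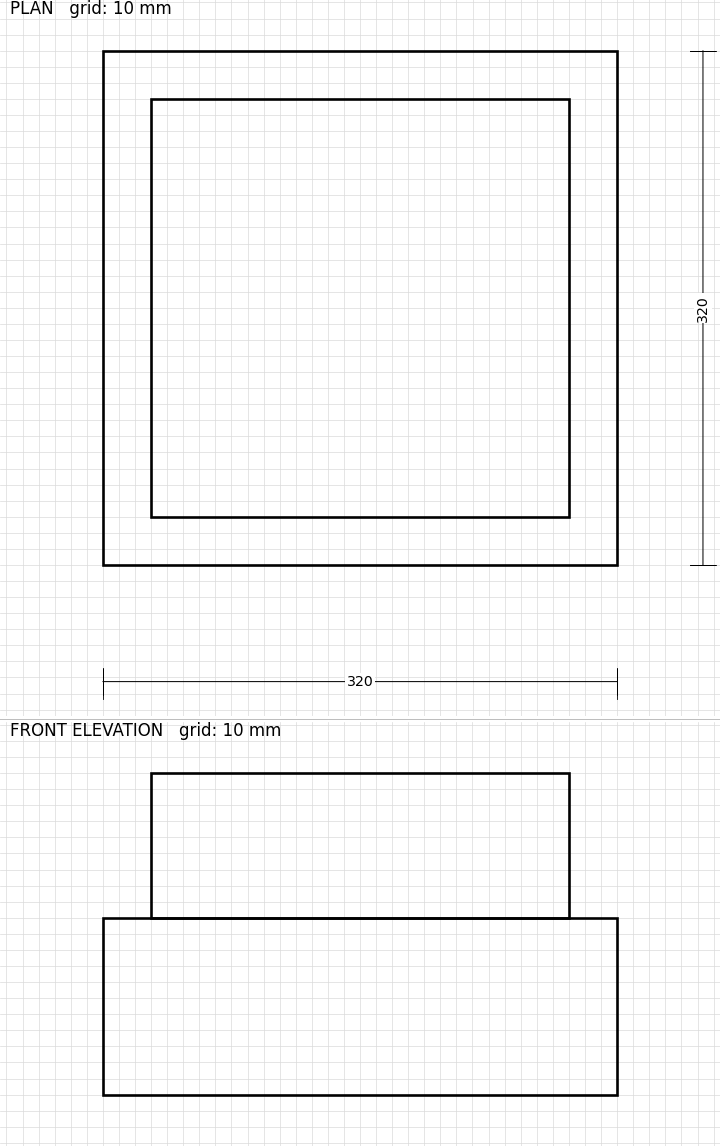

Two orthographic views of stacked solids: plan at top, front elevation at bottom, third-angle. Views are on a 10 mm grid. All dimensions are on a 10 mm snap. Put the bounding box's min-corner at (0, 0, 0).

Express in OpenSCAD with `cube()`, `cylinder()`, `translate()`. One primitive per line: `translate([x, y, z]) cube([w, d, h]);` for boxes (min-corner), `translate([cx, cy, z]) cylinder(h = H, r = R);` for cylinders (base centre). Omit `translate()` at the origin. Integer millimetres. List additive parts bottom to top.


cube([320, 320, 110]);
translate([30, 30, 110]) cube([260, 260, 90]);


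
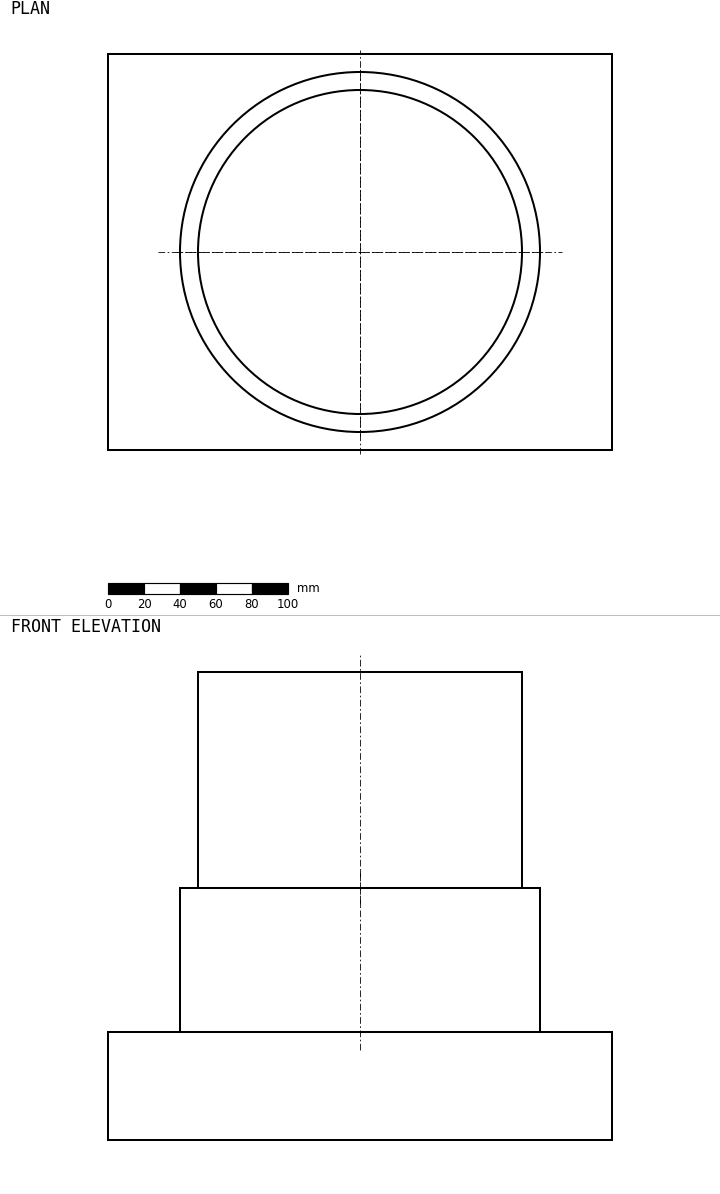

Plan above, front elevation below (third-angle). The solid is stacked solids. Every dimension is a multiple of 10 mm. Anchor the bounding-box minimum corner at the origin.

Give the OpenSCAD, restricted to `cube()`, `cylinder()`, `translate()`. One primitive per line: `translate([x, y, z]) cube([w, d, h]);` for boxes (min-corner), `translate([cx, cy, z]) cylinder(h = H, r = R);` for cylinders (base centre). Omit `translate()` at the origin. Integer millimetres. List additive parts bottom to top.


cube([280, 220, 60]);
translate([140, 110, 60]) cylinder(h = 80, r = 100);
translate([140, 110, 140]) cylinder(h = 120, r = 90);
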